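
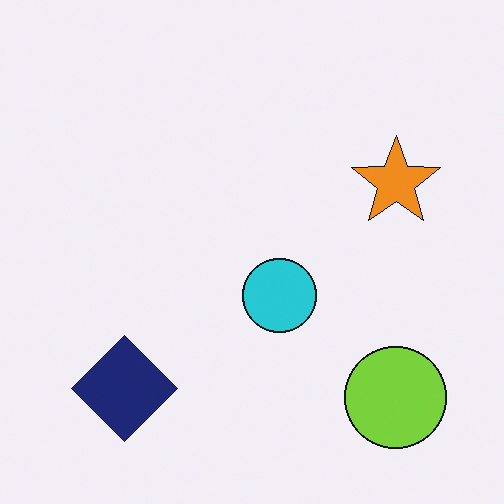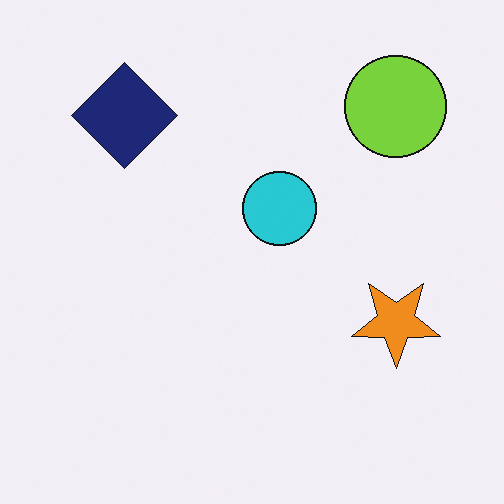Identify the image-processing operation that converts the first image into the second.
This is the original image flipped vertically (top ↔ bottom).

The lime circle is in the bottom-right of the first image and the top-right of the second — shapes on opposite sides of the horizontal midline have swapped in a mirror flip.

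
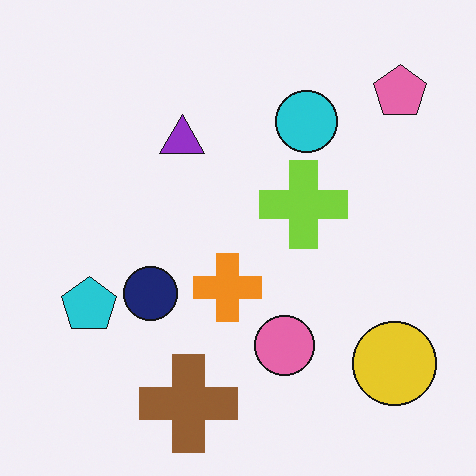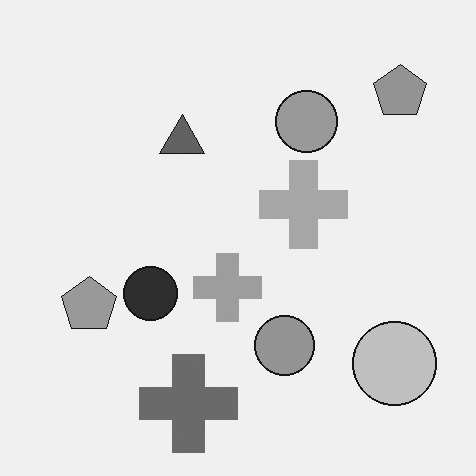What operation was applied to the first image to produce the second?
This is the original image converted to grayscale.

All color is removed — every shape is now a shade of grey.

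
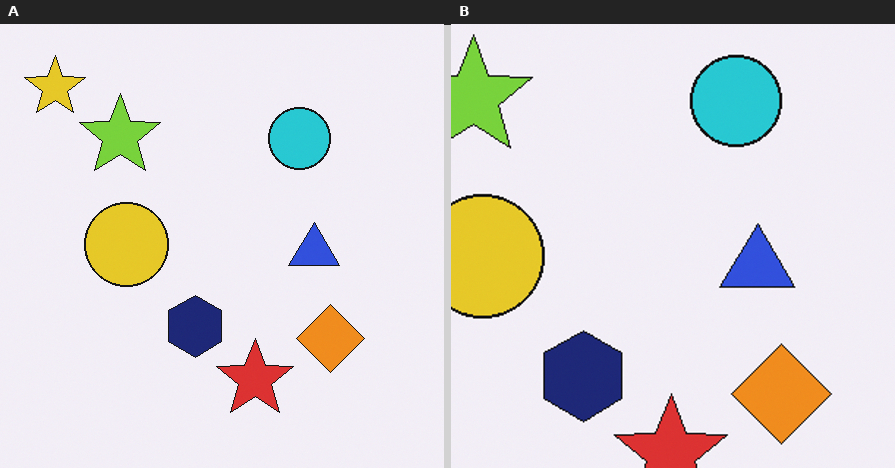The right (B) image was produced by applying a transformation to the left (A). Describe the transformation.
The image was cropped to a modestly smaller region and rescaled.

The visible shapes are larger and the field of view is narrower; shapes near the original edges may be partly or wholly outside the frame — a crop-and-rescale.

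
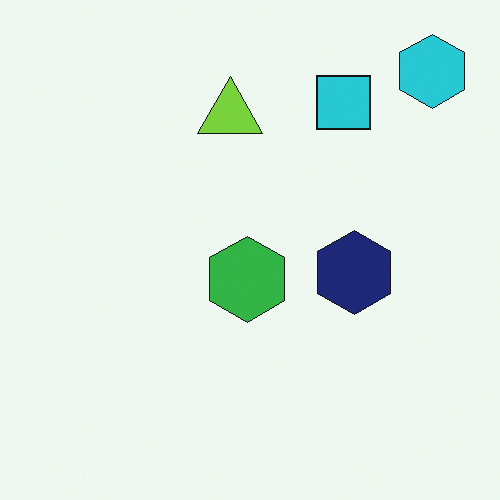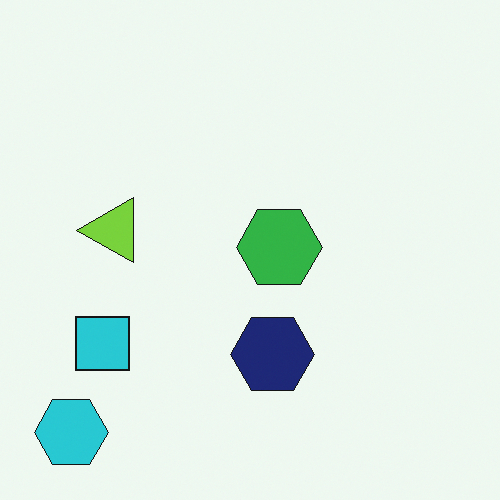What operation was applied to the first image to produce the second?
This is the original image transposed (reflected across the top-left ↔ bottom-right diagonal).

Shapes have swapped their row and column positions — what was in the top-right is now in the bottom-left — a diagonal reflection.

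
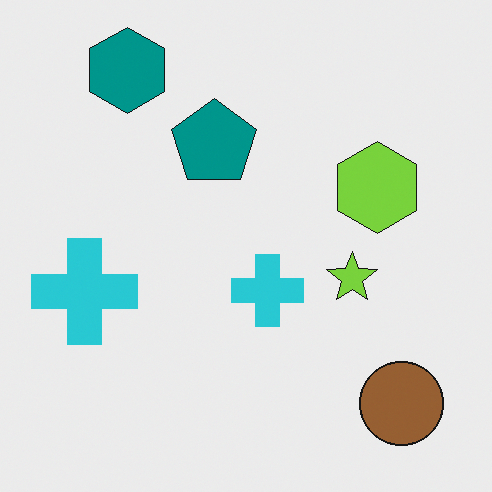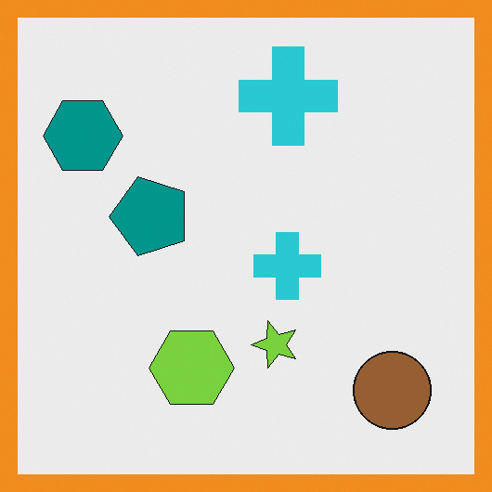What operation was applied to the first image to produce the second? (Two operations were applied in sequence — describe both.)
The image was transposed (reflected across the top-left ↔ bottom-right diagonal), then framed with a orange border.

Shapes have swapped their row and column positions — what was in the top-right is now in the bottom-left — a diagonal reflection. A solid orange frame runs around the edge of the second image, with the content slightly shrunk inside it.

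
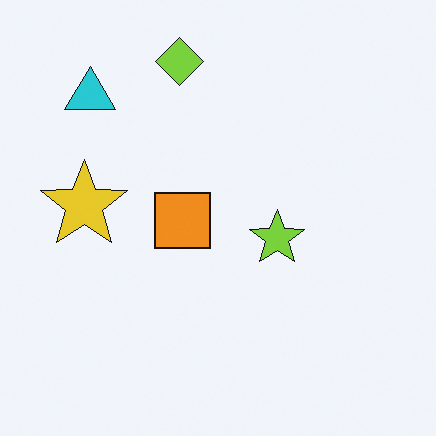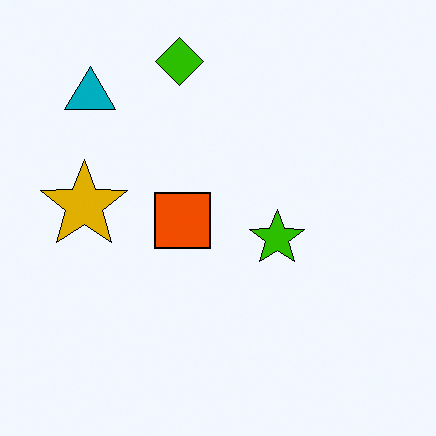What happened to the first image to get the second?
The second image is the first given much higher contrast.

Tones are pushed away from mid-grey across the whole image — a global contrast change.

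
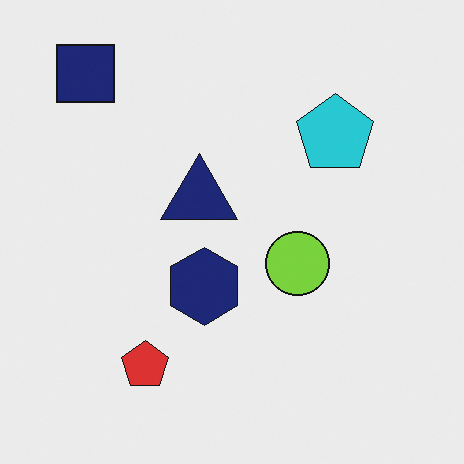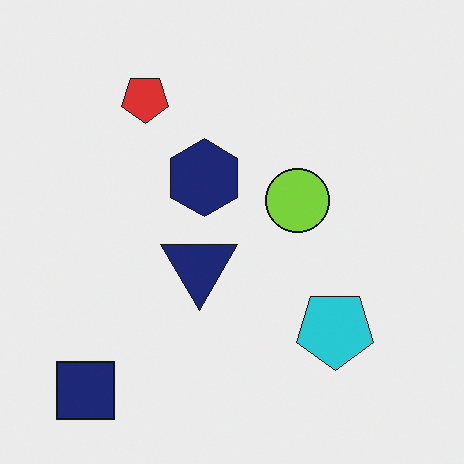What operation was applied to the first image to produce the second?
The second image is the first flipped vertically (top ↔ bottom).

The navy square is in the top-left of the first image and the bottom-left of the second — shapes on opposite sides of the horizontal midline have swapped in a mirror flip.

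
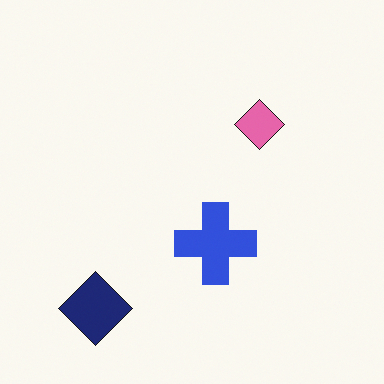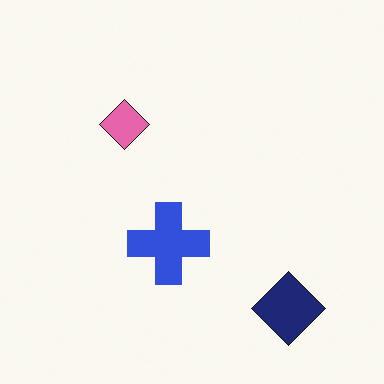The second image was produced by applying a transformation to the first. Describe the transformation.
This is the original image flipped horizontally (left ↔ right).

The navy diamond is in the bottom-left of the first image and the bottom-right of the second — shapes on opposite sides of the vertical midline have swapped in a mirror flip.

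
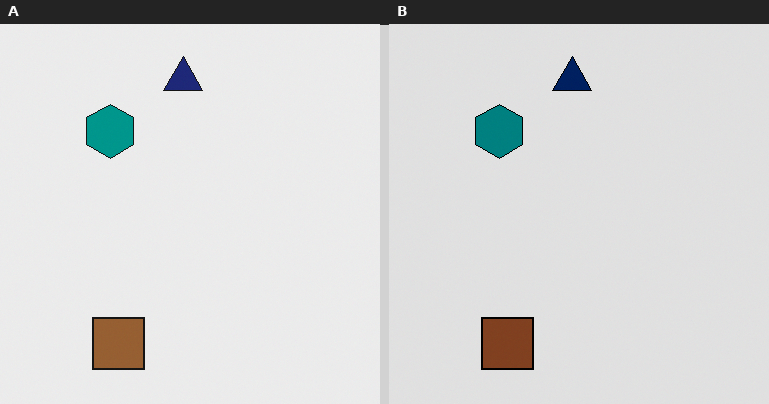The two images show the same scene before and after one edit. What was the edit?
The transformation is: moderately posterized.

Each flat color has snapped to a coarser quantized level — most visibly, the near-white background has dropped to a flat grey.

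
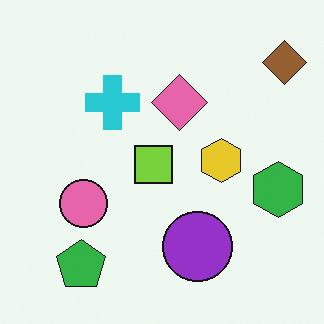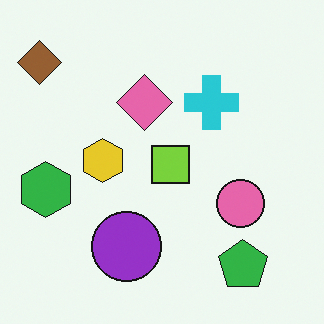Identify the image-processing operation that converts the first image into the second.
It was flipped horizontally (left ↔ right).

The brown diamond is in the top-right of the first image and the top-left of the second — shapes on opposite sides of the vertical midline have swapped in a mirror flip.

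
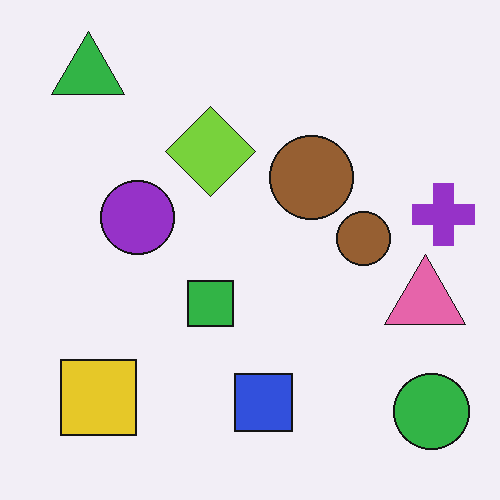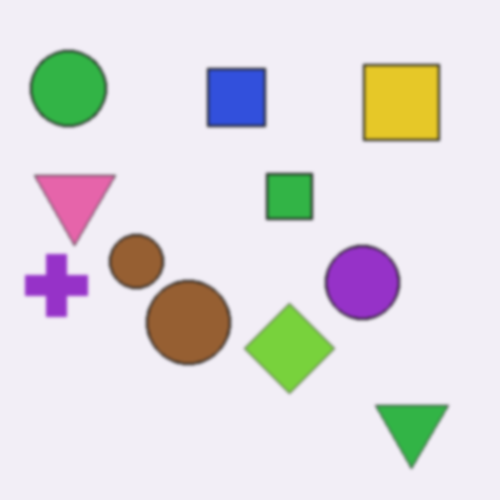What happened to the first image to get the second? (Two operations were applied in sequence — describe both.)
This is the original image rotated 180°, then slightly softened.

The green circle sits in the bottom-right of the first image and the top-left of the second — consistent with a whole-image 180° rotation. Shape edges and outlines are uniformly softened across the whole image.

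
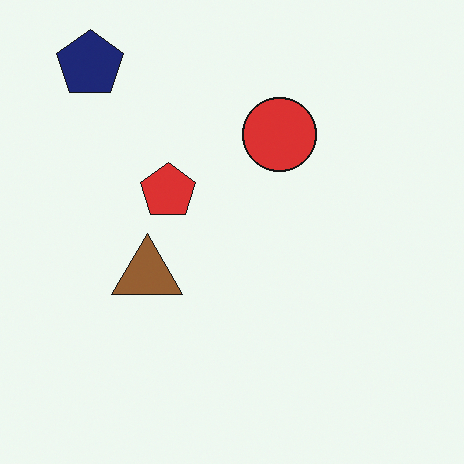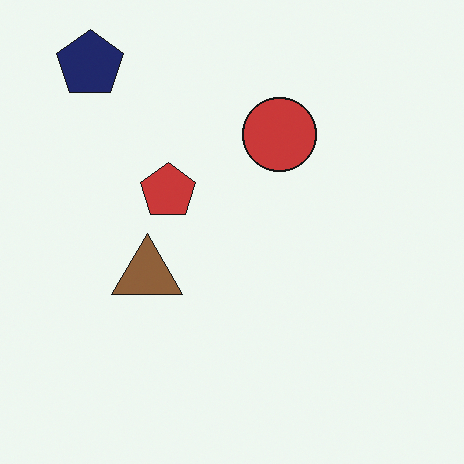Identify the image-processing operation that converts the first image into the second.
This is the original image slightly desaturated.

All colors are more muted and greyish — a global saturation change.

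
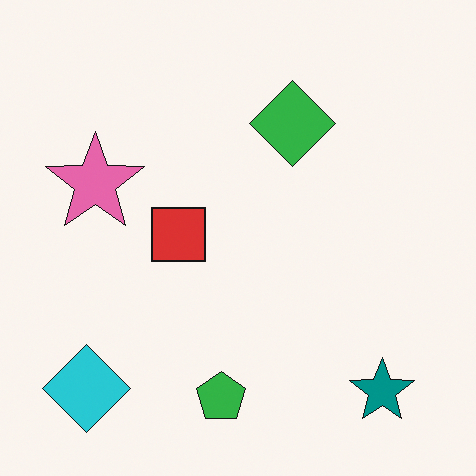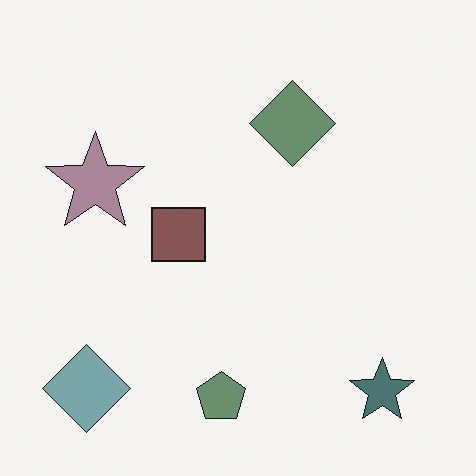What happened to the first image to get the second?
The second image is the first heavily desaturated.

All colors are more muted and greyish — a global saturation change.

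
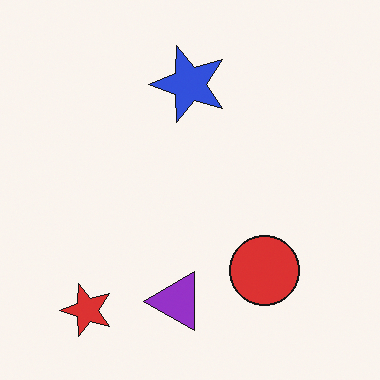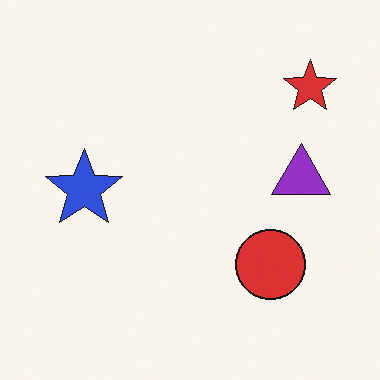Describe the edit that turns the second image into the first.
The transformation is: transposed (reflected across the top-left ↔ bottom-right diagonal).

Shapes have swapped their row and column positions — what was in the top-right is now in the bottom-left — a diagonal reflection.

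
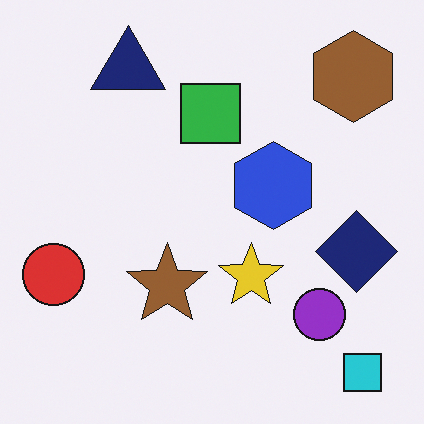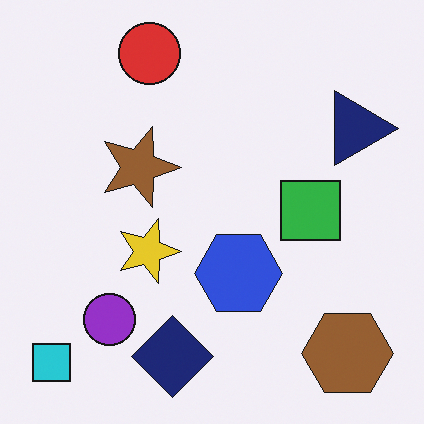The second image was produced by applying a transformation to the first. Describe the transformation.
The transformation is: rotated 90° clockwise.

The cyan square sits in the bottom-right of the first image and the bottom-left of the second — consistent with a whole-image 90° clockwise rotation.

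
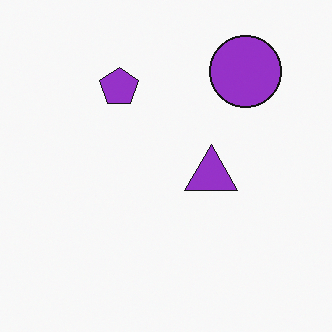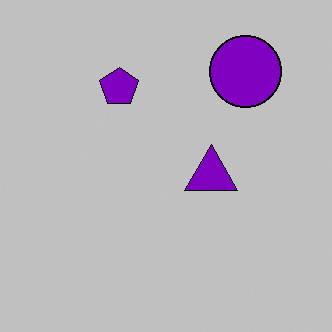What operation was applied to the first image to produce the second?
It was aggressively posterized.

Each flat color has snapped to a coarser quantized level — most visibly, the near-white background has dropped to a flat grey.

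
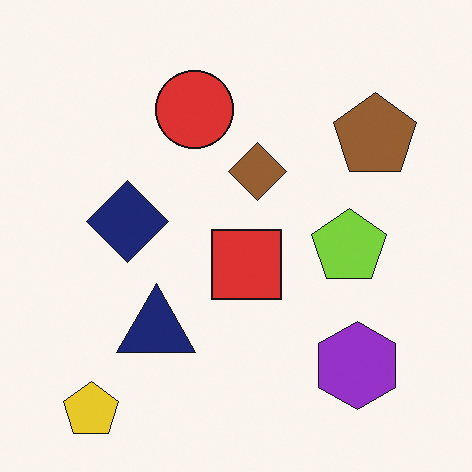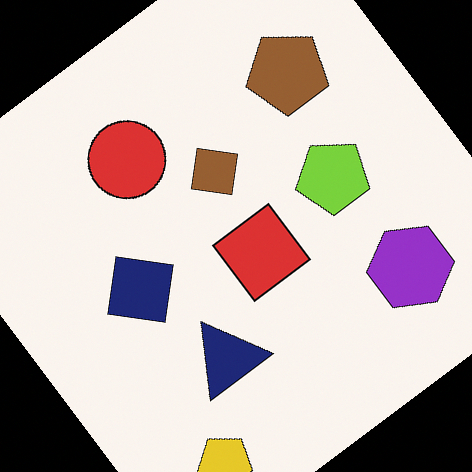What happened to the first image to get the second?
The image was rotated counter-clockwise by a large amount — several tens of degrees.

Every shape is tilted by the same angle and the image corners show triangular fill wedges — a whole-image rotation by a non-right angle.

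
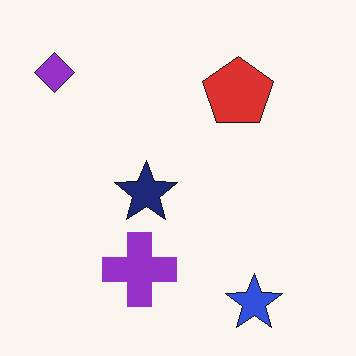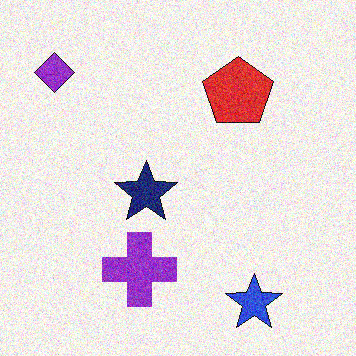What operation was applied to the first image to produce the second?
The image was degraded with moderate additive noise.

Random speckle covers the whole image, including the flat background.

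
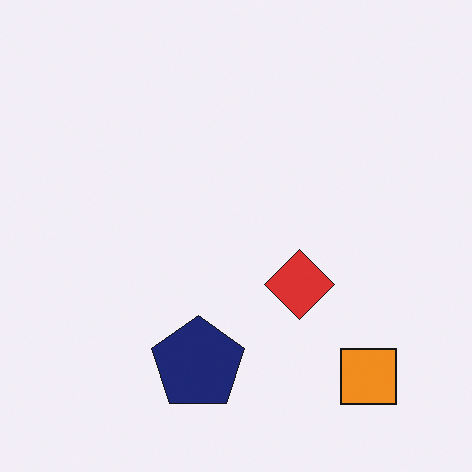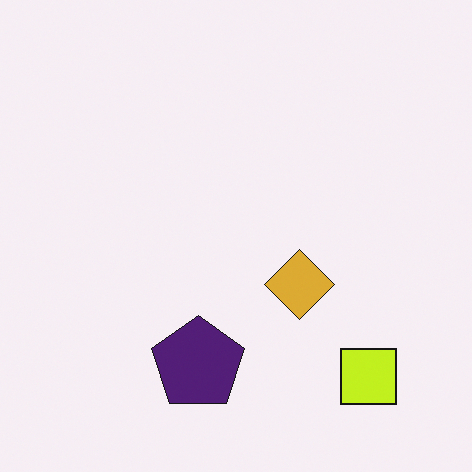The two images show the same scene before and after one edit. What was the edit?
This is the original image hue-shifted slightly.

Every shape's color has rotated by the same amount around the hue wheel — a uniform hue shift.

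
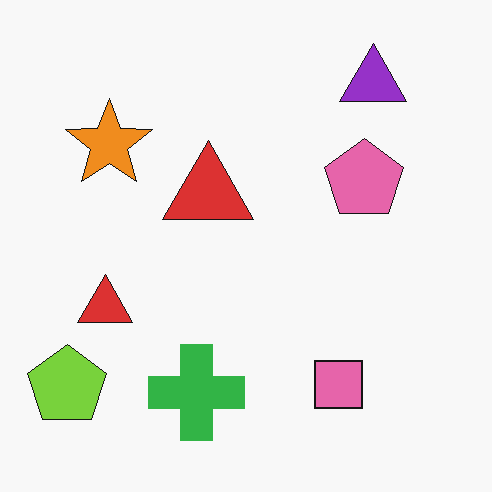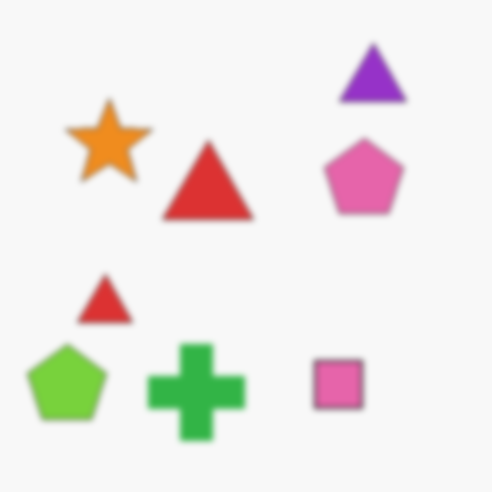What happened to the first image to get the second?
The second image is the first noticeably gaussian-blurred.

Shape edges and outlines are uniformly softened across the whole image.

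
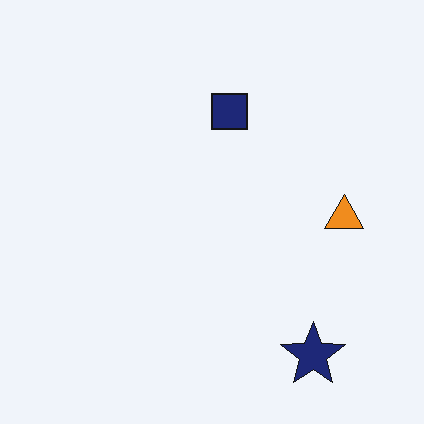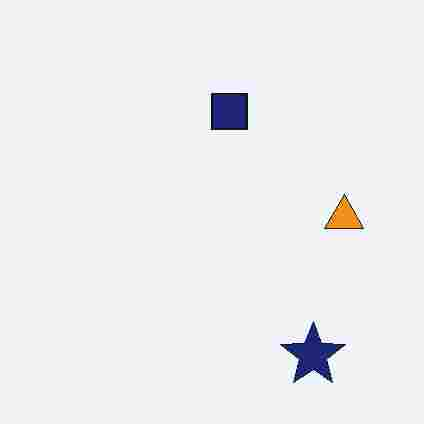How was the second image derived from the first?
It was heavily JPEG-compressed with obvious blocking artifacts.

Blocky 8×8 compression artifacts appear around shape edges and the flat background shows ringing — characteristic JPEG degradation.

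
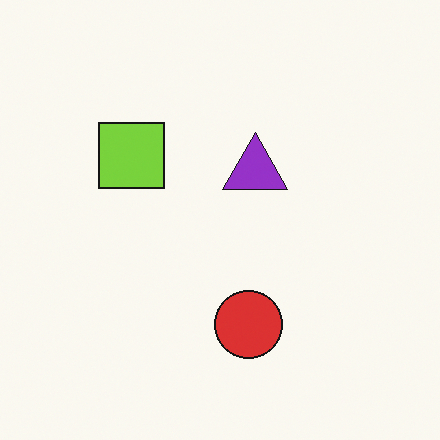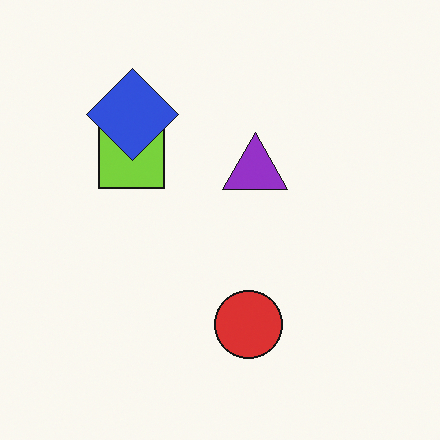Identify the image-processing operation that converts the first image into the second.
The transformation is: overlaid with an additional blue diamond.

A blue diamond appears in the second image that is absent from the first.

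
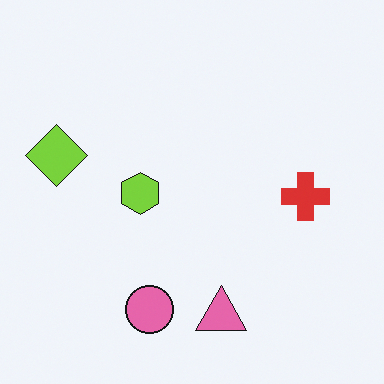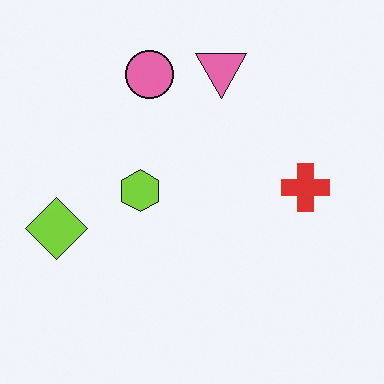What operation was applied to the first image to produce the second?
This is the original image flipped vertically (top ↔ bottom).

The pink triangle is in the bottom of the first image and the top of the second — shapes on opposite sides of the horizontal midline have swapped in a mirror flip.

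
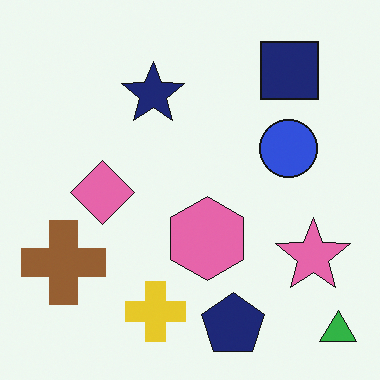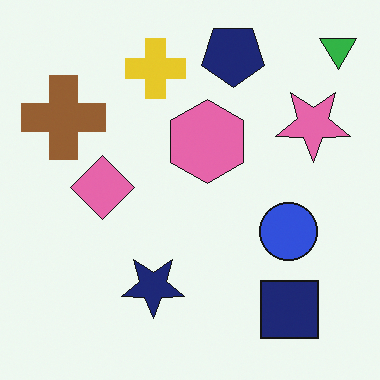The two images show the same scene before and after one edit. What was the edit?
The second image is the first flipped vertically (top ↔ bottom).

The green triangle is in the bottom-right of the first image and the top-right of the second — shapes on opposite sides of the horizontal midline have swapped in a mirror flip.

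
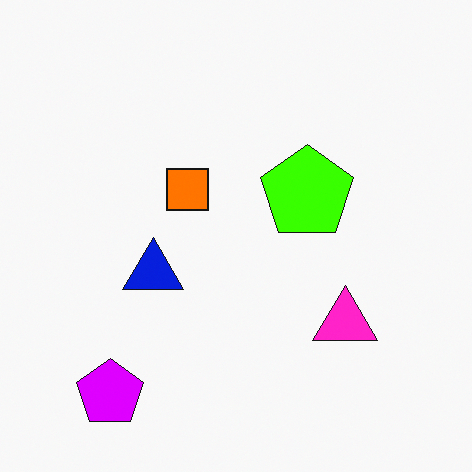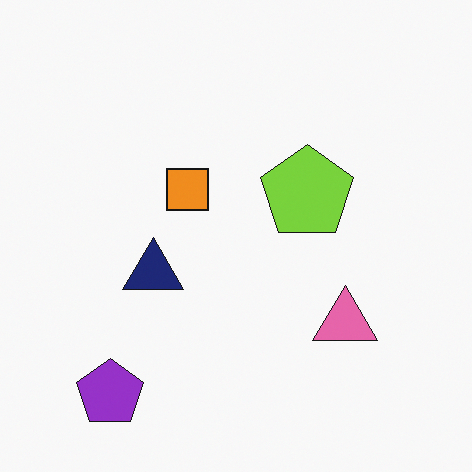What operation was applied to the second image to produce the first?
The image was heavily oversaturated.

All colors are more vivid — a global saturation change.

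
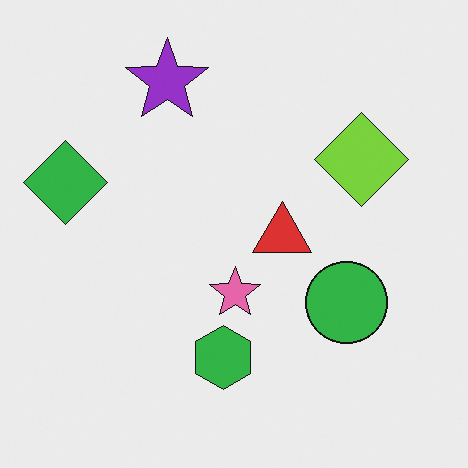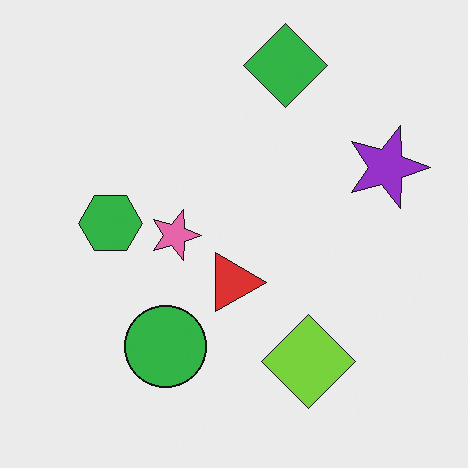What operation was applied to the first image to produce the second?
The transformation is: rotated 90° clockwise.

The green diamond sits in the left of the first image and the top of the second — consistent with a whole-image 90° clockwise rotation.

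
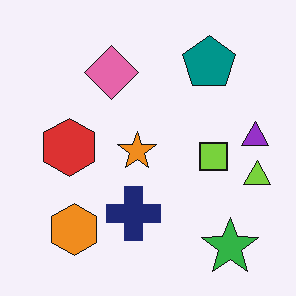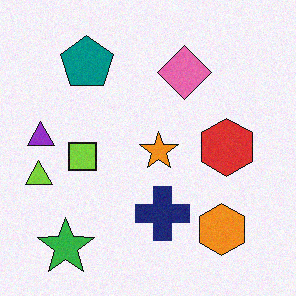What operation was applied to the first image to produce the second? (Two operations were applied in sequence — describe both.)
The second image is the first flipped horizontally (left ↔ right), then degraded with a light layer of grain.

The lime triangle is in the right of the first image and the left of the second — shapes on opposite sides of the vertical midline have swapped in a mirror flip. Random speckle covers the whole image, including the flat background.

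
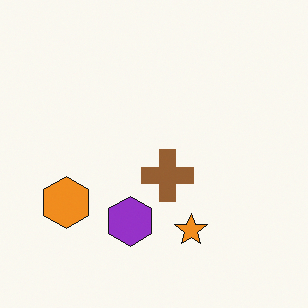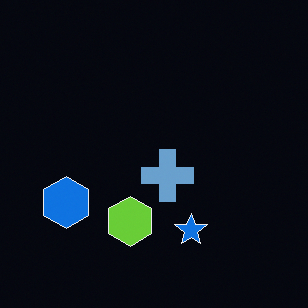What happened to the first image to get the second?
The second image is the first color-inverted (negative).

The light background has become dark and every shape's color is its complement — a photographic negative.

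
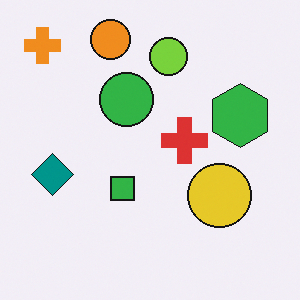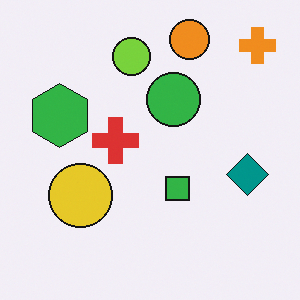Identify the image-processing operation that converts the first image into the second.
Flipped horizontally (left ↔ right).

The orange cross is in the top-left of the first image and the top-right of the second — shapes on opposite sides of the vertical midline have swapped in a mirror flip.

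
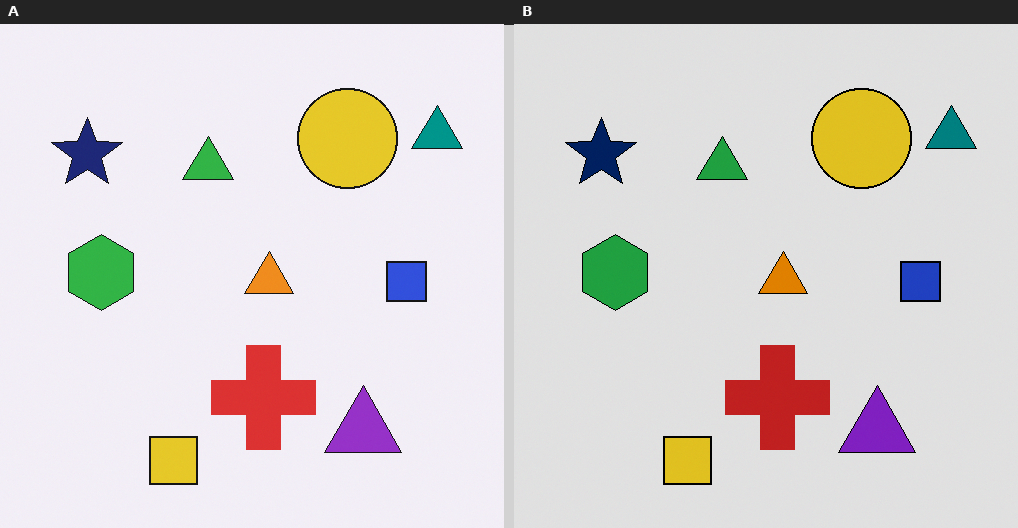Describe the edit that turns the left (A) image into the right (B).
The image was moderately posterized.

Each flat color has snapped to a coarser quantized level — most visibly, the near-white background has dropped to a flat grey.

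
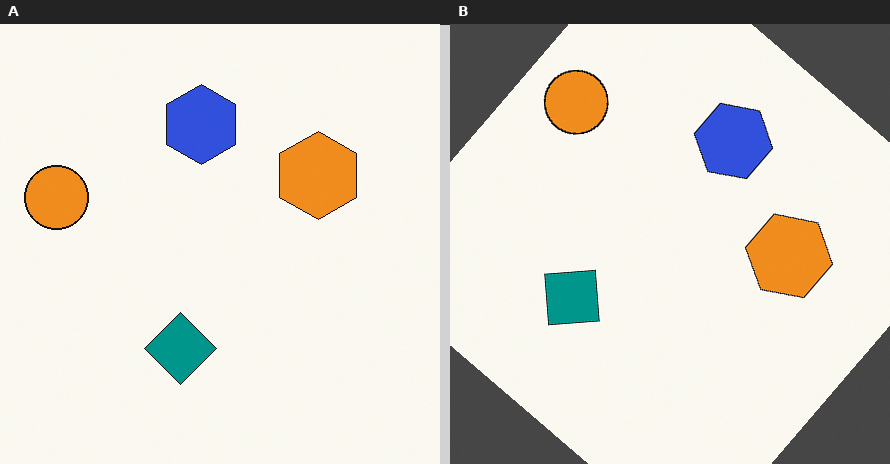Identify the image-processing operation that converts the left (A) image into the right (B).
The right (B) image is the left (A) rotated clockwise by a large amount — several tens of degrees.

Every shape is tilted by the same angle and the image corners show triangular fill wedges — a whole-image rotation by a non-right angle.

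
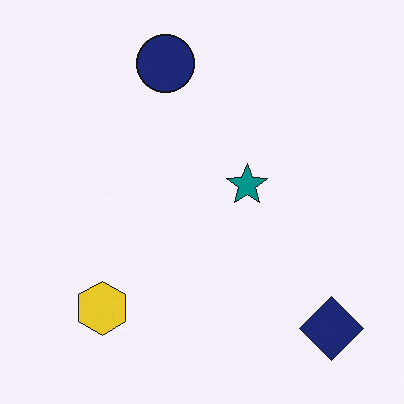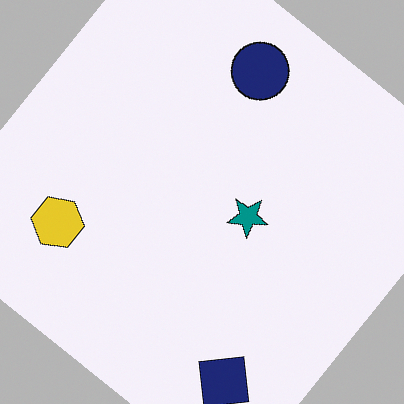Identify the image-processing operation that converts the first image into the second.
It was rotated clockwise by a large amount — several tens of degrees.

Every shape is tilted by the same angle and the image corners show triangular fill wedges — a whole-image rotation by a non-right angle.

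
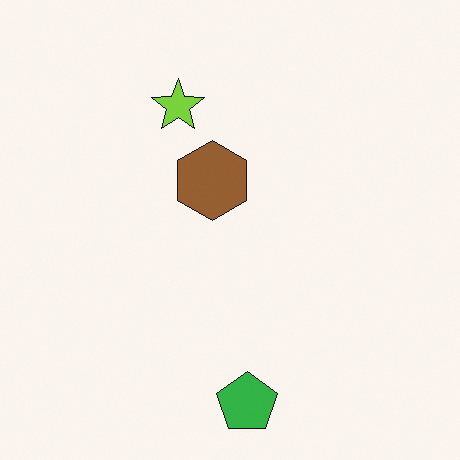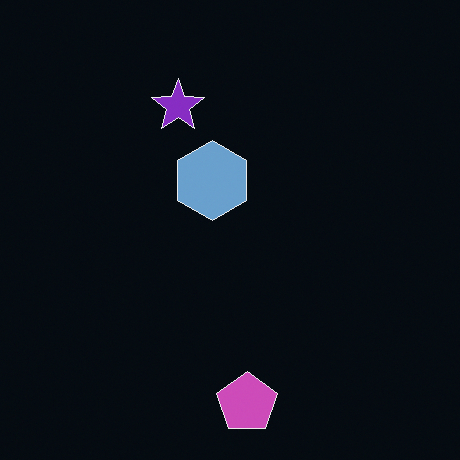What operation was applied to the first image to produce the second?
The transformation is: color-inverted (negative).

The light background has become dark and every shape's color is its complement — a photographic negative.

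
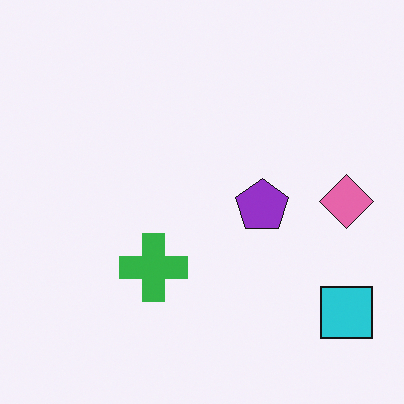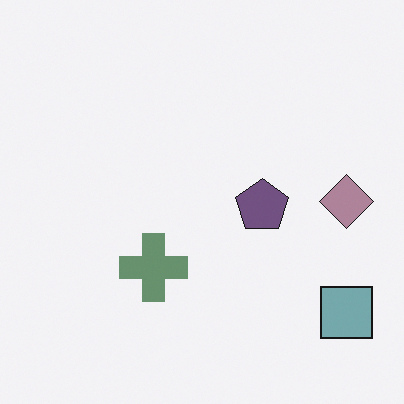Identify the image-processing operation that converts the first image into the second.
The transformation is: heavily desaturated.

All colors are more muted and greyish — a global saturation change.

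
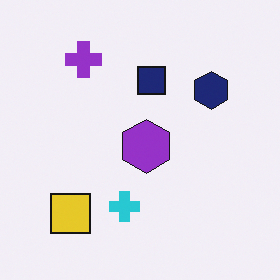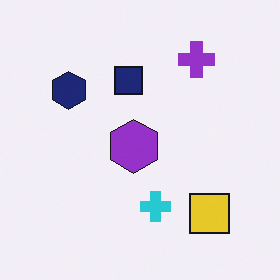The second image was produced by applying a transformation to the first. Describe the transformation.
The image was flipped horizontally (left ↔ right).

The navy hexagon is in the top-right of the first image and the top-left of the second — shapes on opposite sides of the vertical midline have swapped in a mirror flip.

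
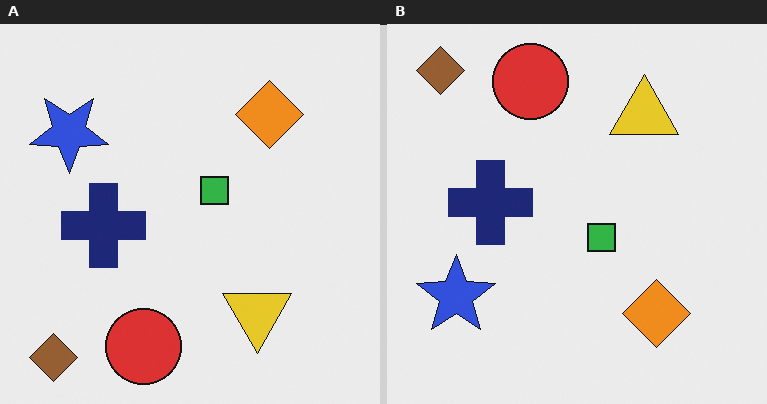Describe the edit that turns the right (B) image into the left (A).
The left (A) image is the right (B) flipped vertically (top ↔ bottom).

The brown diamond is in the top-left of the right (B) image and the bottom-left of the left (A) — shapes on opposite sides of the horizontal midline have swapped in a mirror flip.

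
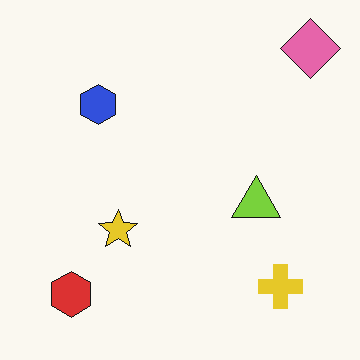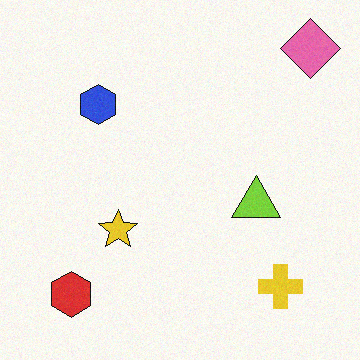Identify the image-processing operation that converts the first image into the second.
This is the original image degraded with subtle gaussian noise.

Random speckle covers the whole image, including the flat background.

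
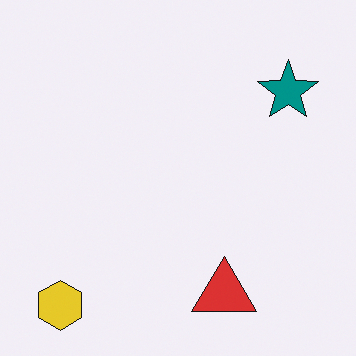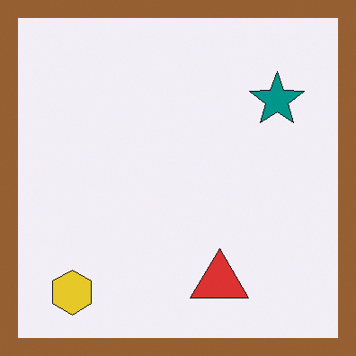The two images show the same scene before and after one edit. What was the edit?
The transformation is: framed with a brown border.

A solid brown frame runs around the edge of the second image, with the content slightly shrunk inside it.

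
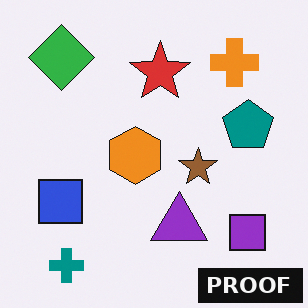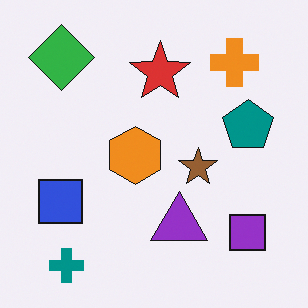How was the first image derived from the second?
The transformation is: watermarked with the text "PROOF" in the lower-right corner.

A dark label reading "PROOF" appears in the lower-right corner.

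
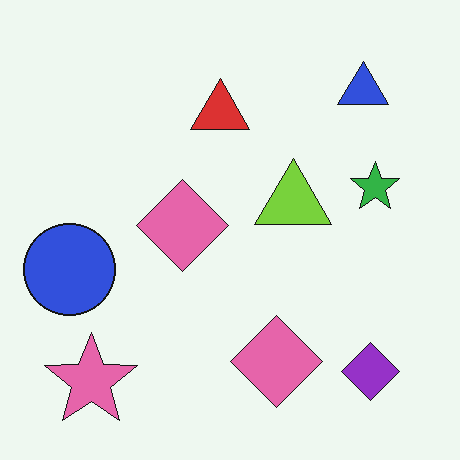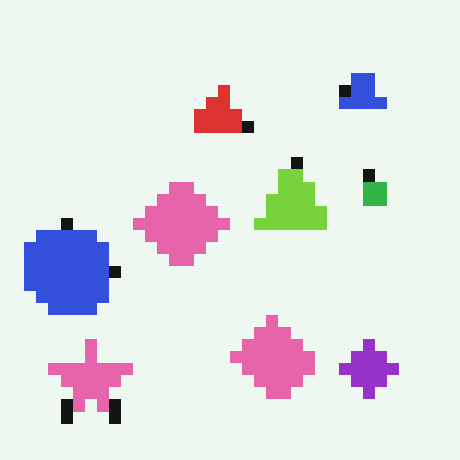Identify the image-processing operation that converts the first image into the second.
The image was coarsely pixelated.

Shapes are reduced to large square blocks; fine edges and outlines are lost — a downscale-then-upscale (mosaic) effect.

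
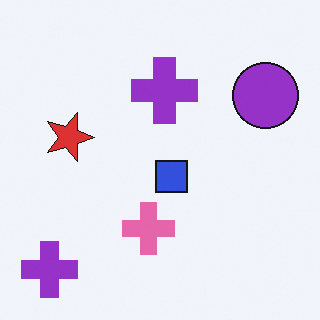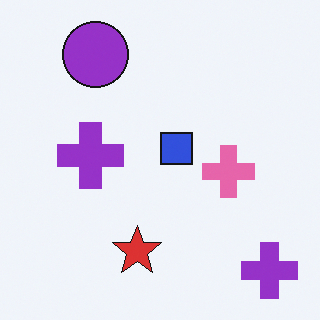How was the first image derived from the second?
It was rotated 90° clockwise.

The purple circle sits in the top-left of the second image and the top-right of the first — consistent with a whole-image 90° clockwise rotation.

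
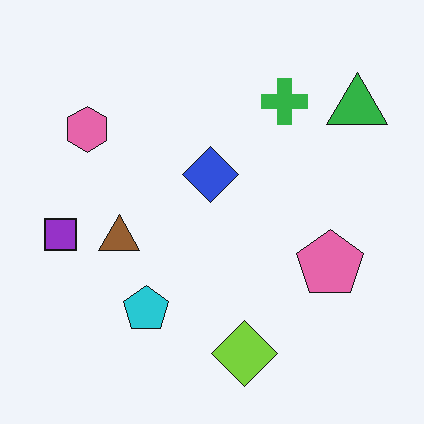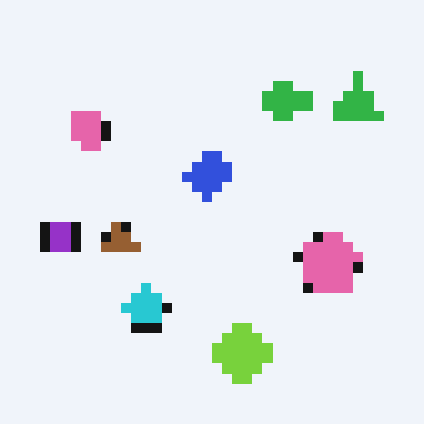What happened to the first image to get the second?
The second image is the first heavily pixelated into large blocks.

Shapes are reduced to large square blocks; fine edges and outlines are lost — a downscale-then-upscale (mosaic) effect.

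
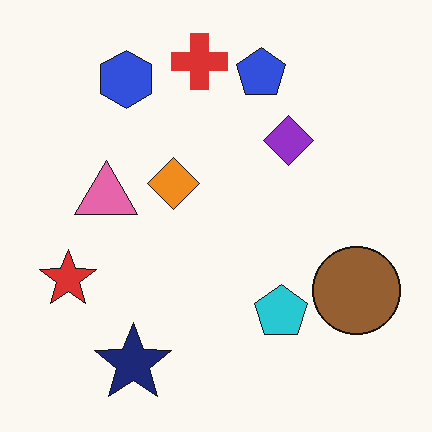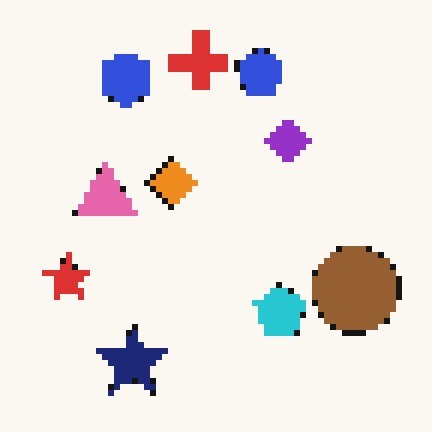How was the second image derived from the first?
The transformation is: pixelated into visible square blocks.

Shapes are reduced to large square blocks; fine edges and outlines are lost — a downscale-then-upscale (mosaic) effect.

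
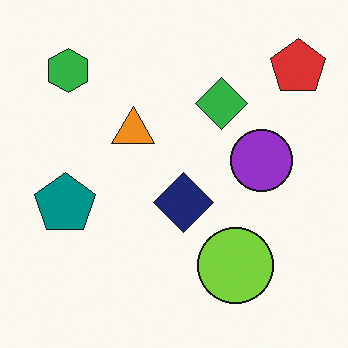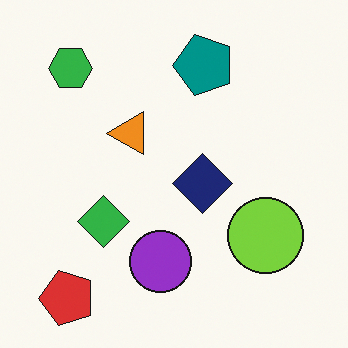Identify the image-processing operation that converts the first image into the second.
The second image is the first transposed (reflected across the top-left ↔ bottom-right diagonal).

Shapes have swapped their row and column positions — what was in the top-right is now in the bottom-left — a diagonal reflection.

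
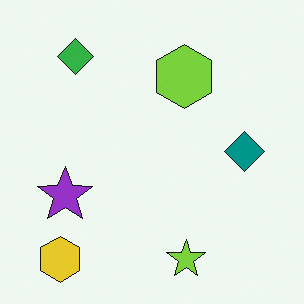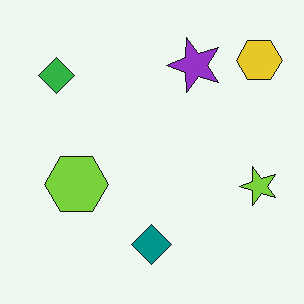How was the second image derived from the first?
This is the original image transposed (reflected across the top-left ↔ bottom-right diagonal).

Shapes have swapped their row and column positions — what was in the top-right is now in the bottom-left — a diagonal reflection.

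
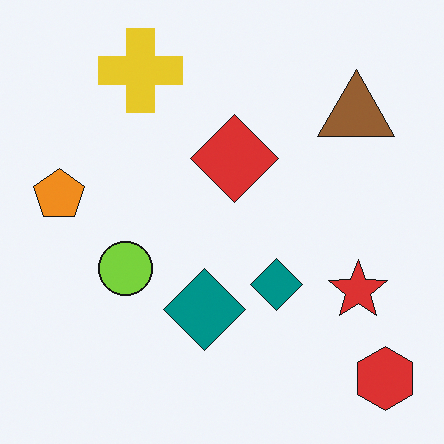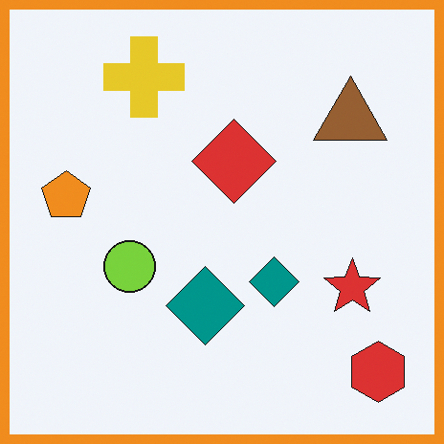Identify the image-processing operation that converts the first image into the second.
It was framed with a orange border.

A solid orange frame runs around the edge of the second image, with the content slightly shrunk inside it.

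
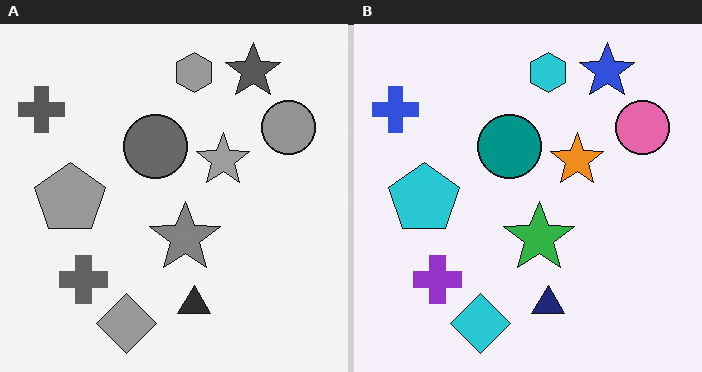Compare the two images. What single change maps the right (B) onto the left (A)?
Converted to grayscale.

All color is removed — every shape is now a shade of grey.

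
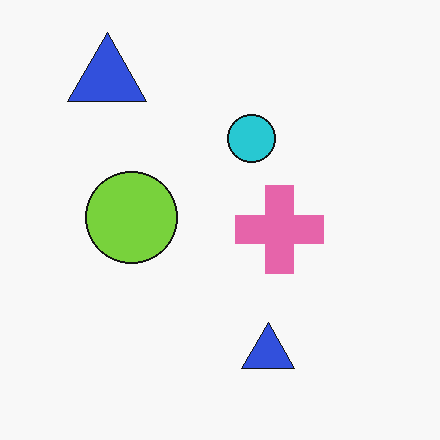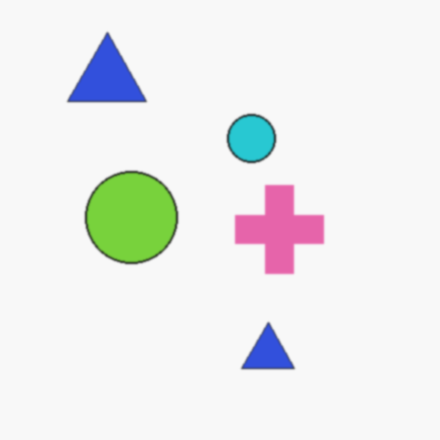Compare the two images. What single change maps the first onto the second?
It was slightly softened.

Shape edges and outlines are uniformly softened across the whole image.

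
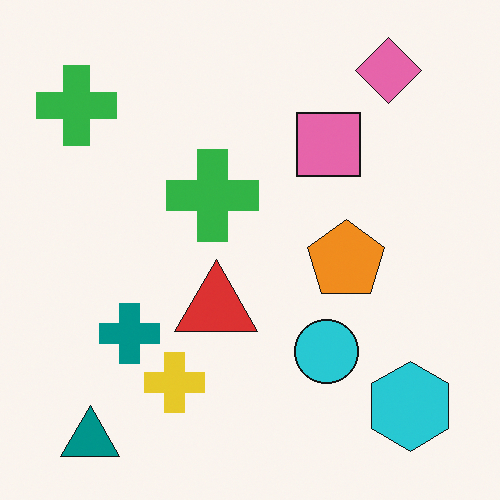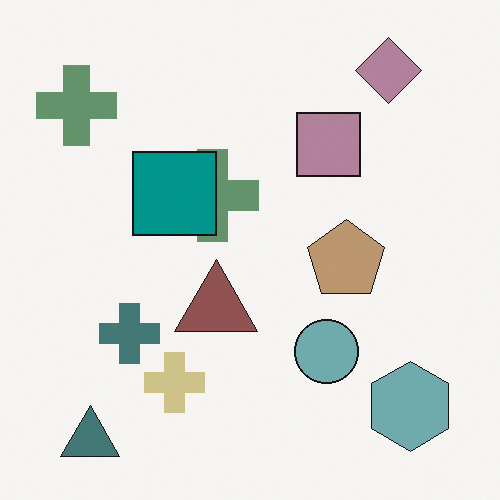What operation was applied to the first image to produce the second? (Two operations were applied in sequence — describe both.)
It was made much more muted (saturation change), then overlaid with an additional teal square.

All colors are more muted and greyish — a global saturation change. A teal square appears in the second image that is absent from the first.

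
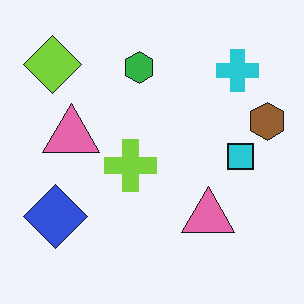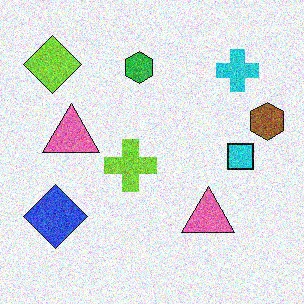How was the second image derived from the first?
This is the original image degraded with strong gaussian noise.

Random speckle covers the whole image, including the flat background.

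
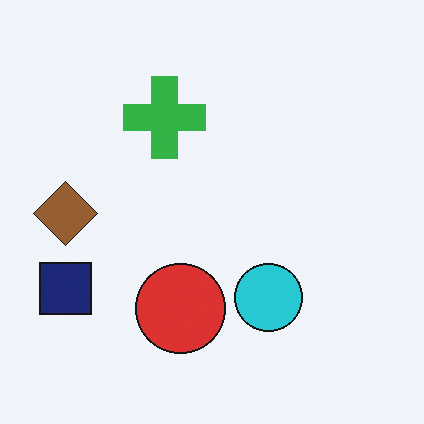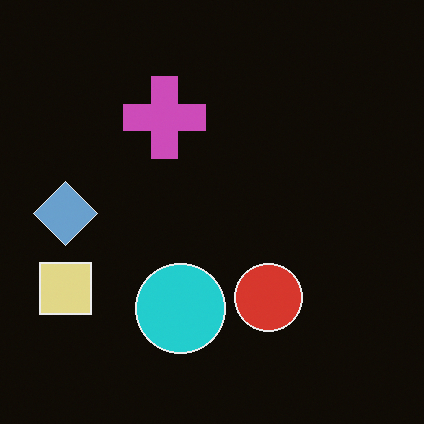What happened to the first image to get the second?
The image was color-inverted (negative).

The light background has become dark and every shape's color is its complement — a photographic negative.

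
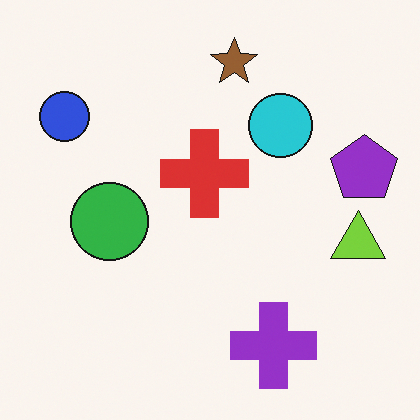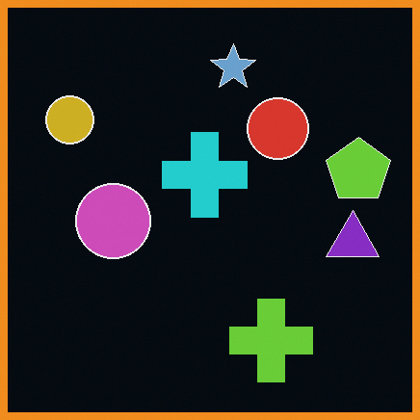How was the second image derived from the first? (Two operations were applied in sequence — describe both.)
The second image is the first color-inverted (negative), then framed with a orange border.

The light background has become dark and every shape's color is its complement — a photographic negative. A solid orange frame runs around the edge of the second image, with the content slightly shrunk inside it.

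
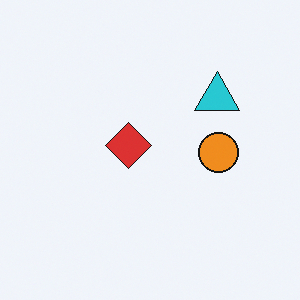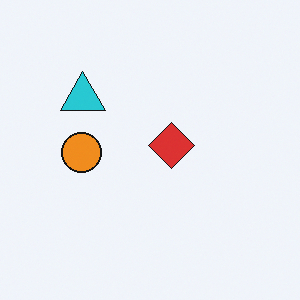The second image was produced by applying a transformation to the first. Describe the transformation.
The second image is the first flipped horizontally (left ↔ right).

The orange circle is in the right of the first image and the left of the second — shapes on opposite sides of the vertical midline have swapped in a mirror flip.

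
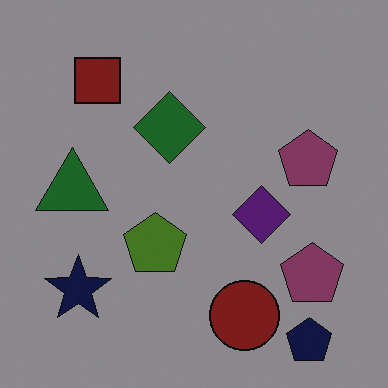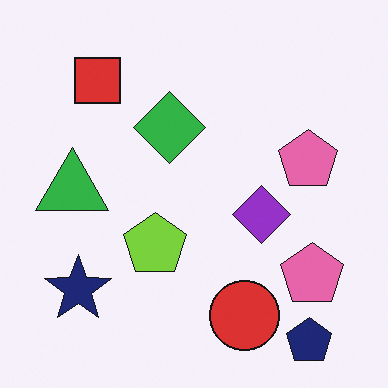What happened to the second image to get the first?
This is the original image substantially darkened.

Every pixel — background and shapes alike — is uniformly darkened.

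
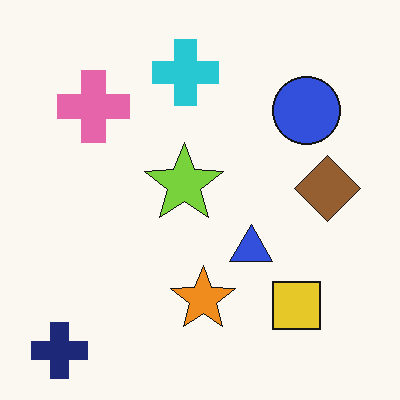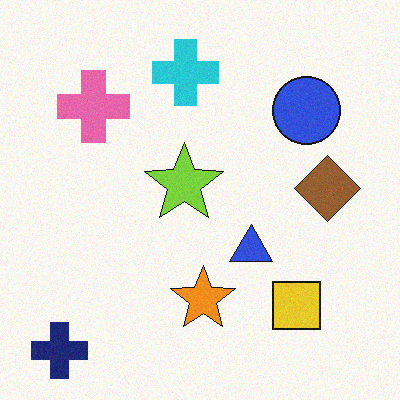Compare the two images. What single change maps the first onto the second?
Degraded with a light layer of grain.

Random speckle covers the whole image, including the flat background.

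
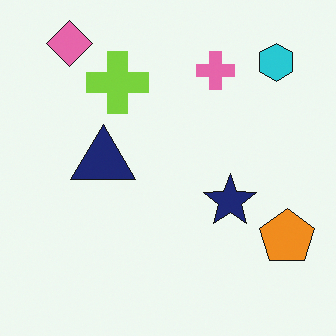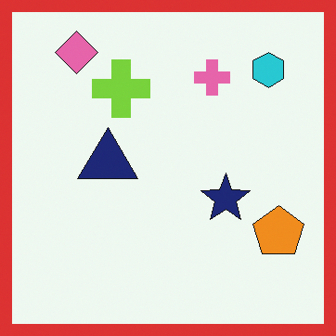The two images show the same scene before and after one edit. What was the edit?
The transformation is: framed with a red border.

A solid red frame runs around the edge of the second image, with the content slightly shrunk inside it.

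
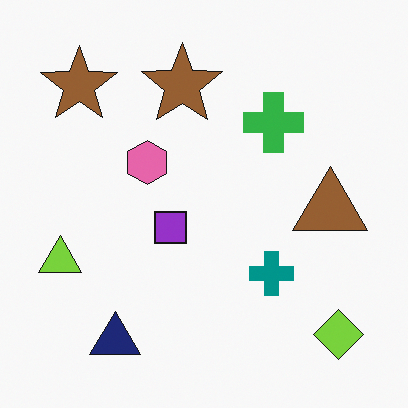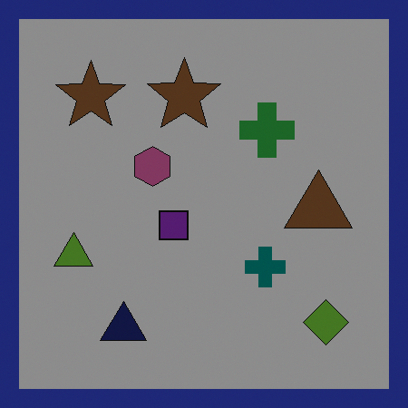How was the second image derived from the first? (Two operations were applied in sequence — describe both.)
Darkened a lot, then framed with a navy border.

Every pixel — background and shapes alike — is uniformly darkened. A solid navy frame runs around the edge of the second image, with the content slightly shrunk inside it.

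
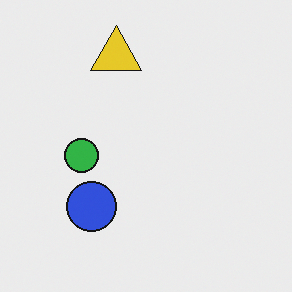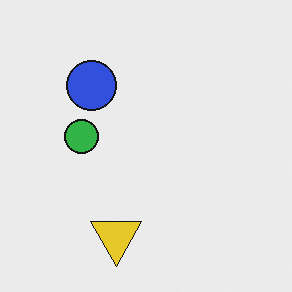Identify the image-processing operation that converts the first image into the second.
It was flipped vertically (top ↔ bottom).

The yellow triangle is in the top of the first image and the bottom of the second — shapes on opposite sides of the horizontal midline have swapped in a mirror flip.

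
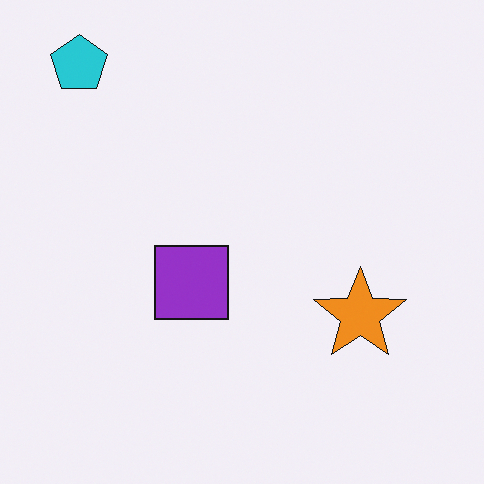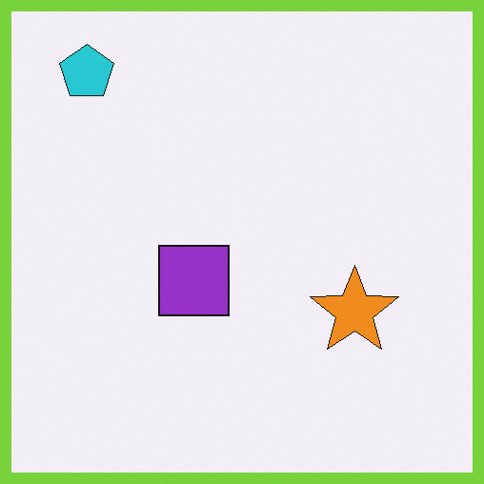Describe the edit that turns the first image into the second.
This is the original image framed with a lime border.

A solid lime frame runs around the edge of the second image, with the content slightly shrunk inside it.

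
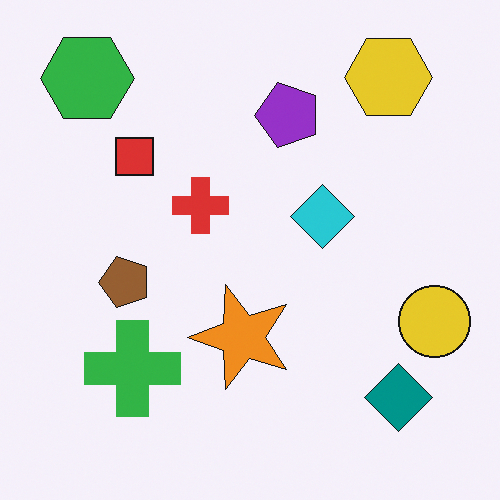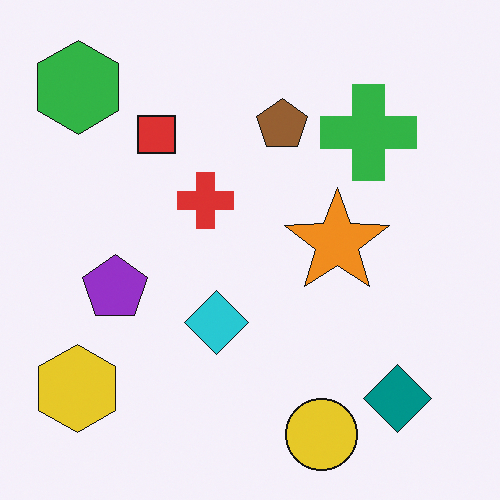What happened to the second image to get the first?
Transposed (reflected across the top-left ↔ bottom-right diagonal).

Shapes have swapped their row and column positions — what was in the top-right is now in the bottom-left — a diagonal reflection.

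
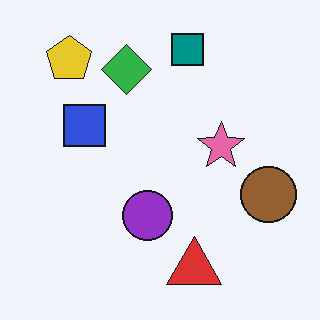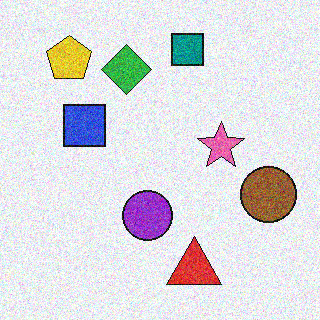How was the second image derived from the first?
This is the original image degraded with visible gaussian noise.

Random speckle covers the whole image, including the flat background.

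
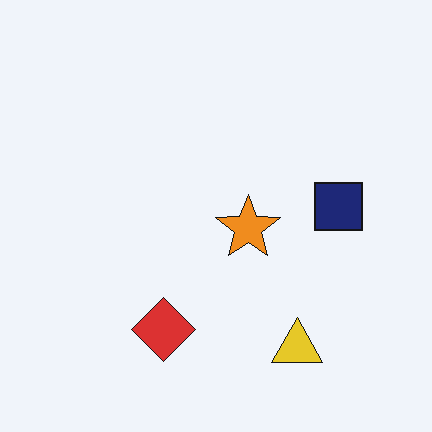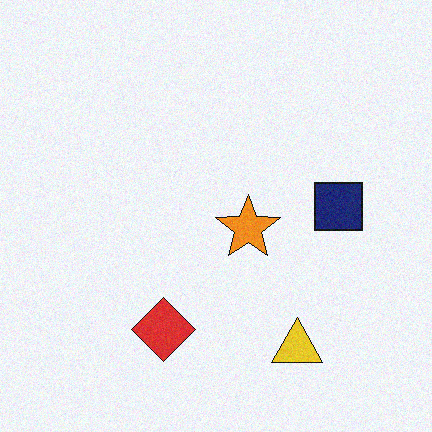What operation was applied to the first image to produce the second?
Degraded with a light layer of grain.

Random speckle covers the whole image, including the flat background.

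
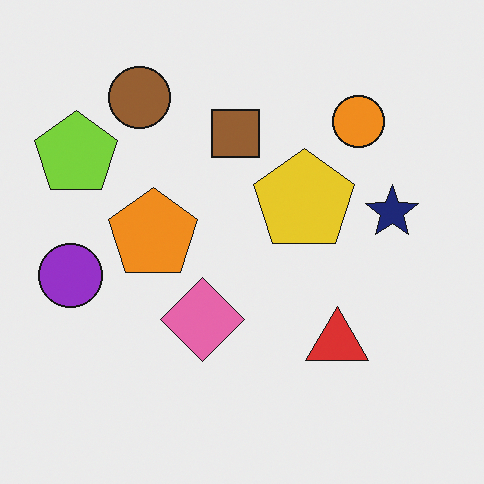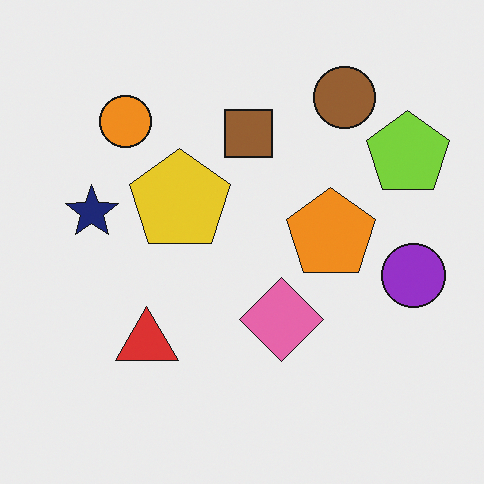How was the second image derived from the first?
It was flipped horizontally (left ↔ right).

The purple circle is in the left of the first image and the right of the second — shapes on opposite sides of the vertical midline have swapped in a mirror flip.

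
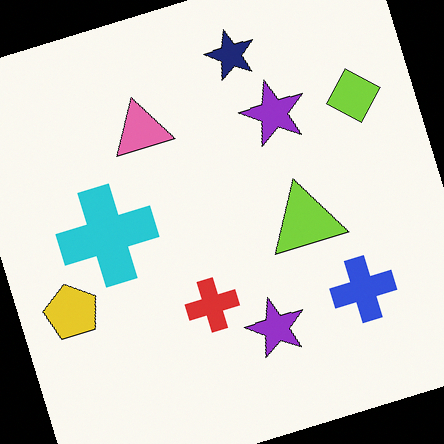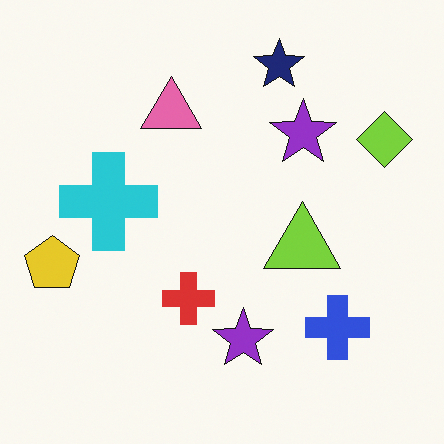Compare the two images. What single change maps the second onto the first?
The first image is the second rotated counter-clockwise by a moderate amount.

Every shape is tilted by the same angle and the image corners show triangular fill wedges — a whole-image rotation by a non-right angle.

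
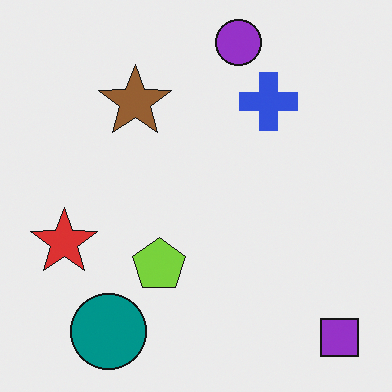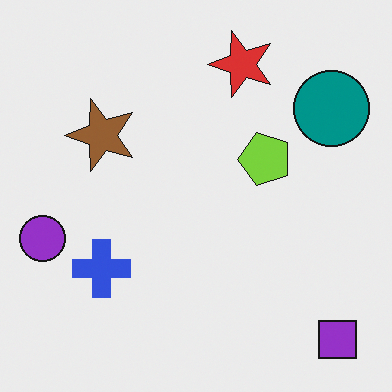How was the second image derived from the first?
It was transposed (reflected across the top-left ↔ bottom-right diagonal).

Shapes have swapped their row and column positions — what was in the top-right is now in the bottom-left — a diagonal reflection.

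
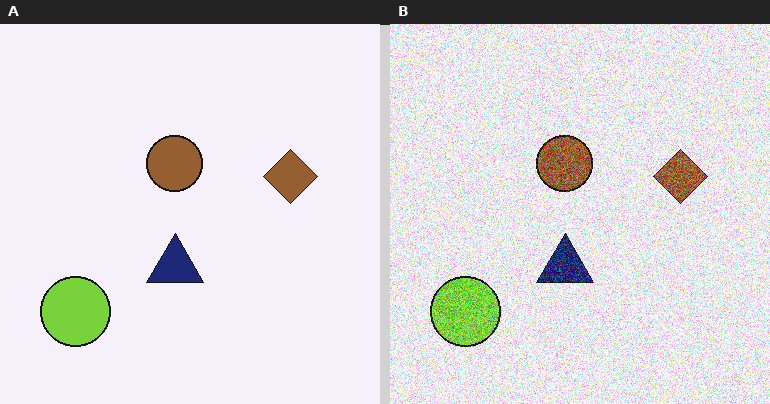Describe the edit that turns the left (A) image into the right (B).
Degraded with heavy additive noise.

Random speckle covers the whole image, including the flat background.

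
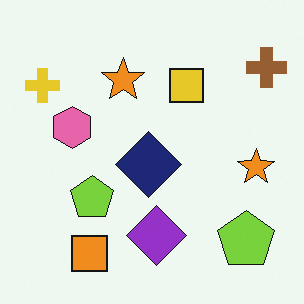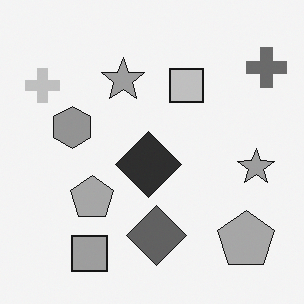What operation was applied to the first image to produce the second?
Converted to grayscale.

All color is removed — every shape is now a shade of grey.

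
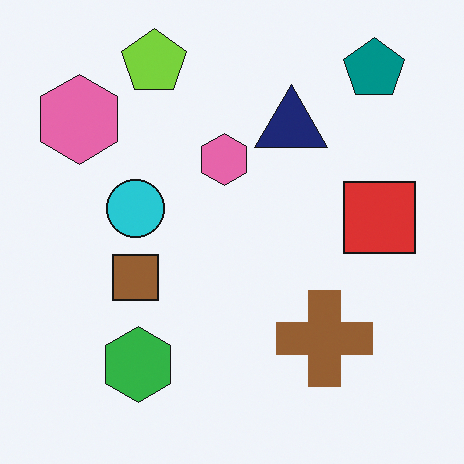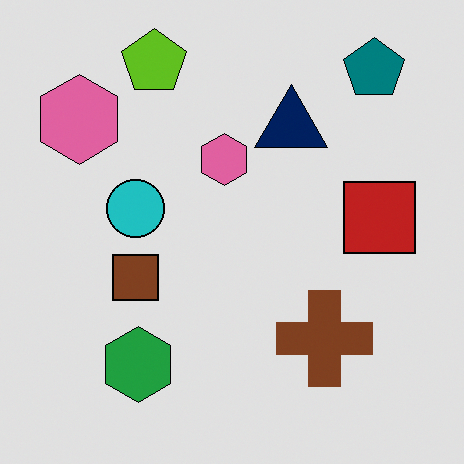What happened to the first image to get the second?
It was moderately posterized.

Each flat color has snapped to a coarser quantized level — most visibly, the near-white background has dropped to a flat grey.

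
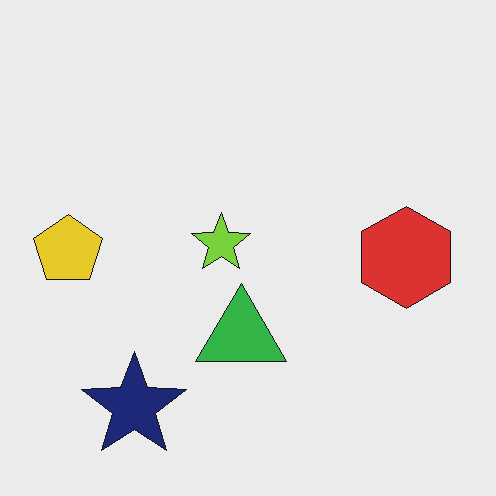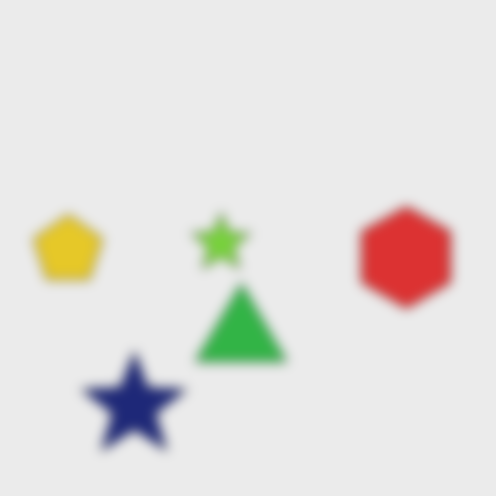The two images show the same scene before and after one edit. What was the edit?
Heavily blurred.

Shape edges and outlines are uniformly softened across the whole image.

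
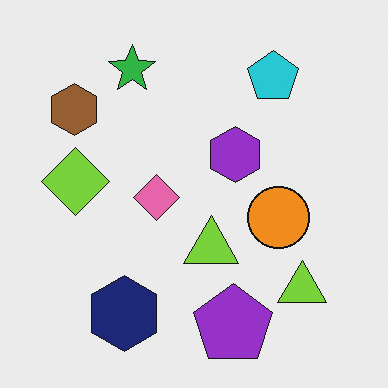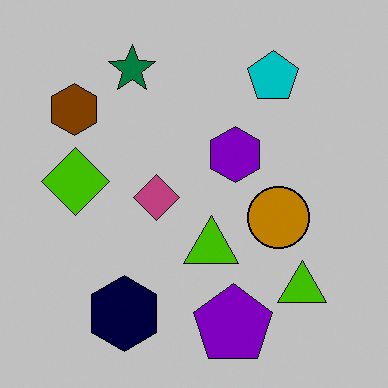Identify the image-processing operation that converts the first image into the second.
The image was aggressively posterized.

Each flat color has snapped to a coarser quantized level — most visibly, the near-white background has dropped to a flat grey.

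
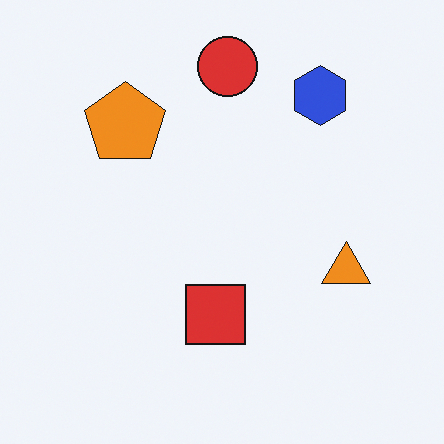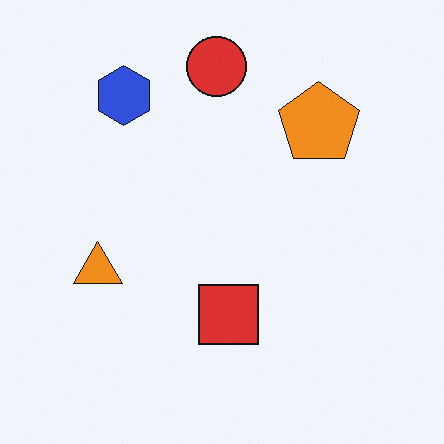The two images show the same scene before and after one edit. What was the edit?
It was flipped horizontally (left ↔ right).

The orange triangle is in the right of the first image and the left of the second — shapes on opposite sides of the vertical midline have swapped in a mirror flip.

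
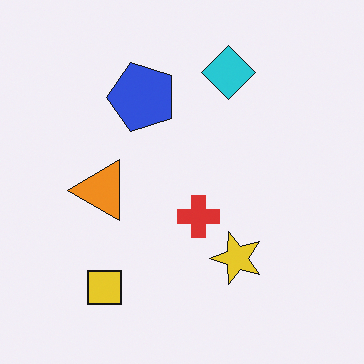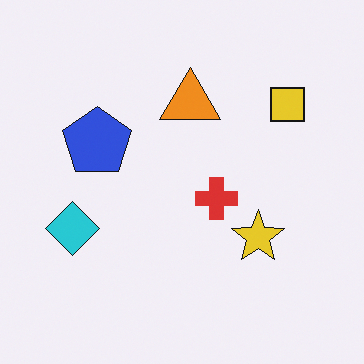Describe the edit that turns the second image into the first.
The first image is the second transposed (reflected across the top-left ↔ bottom-right diagonal).

Shapes have swapped their row and column positions — what was in the top-right is now in the bottom-left — a diagonal reflection.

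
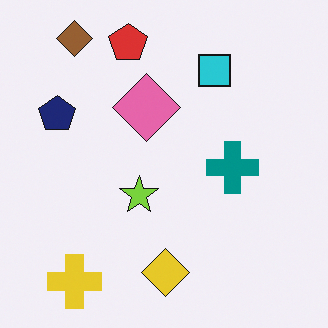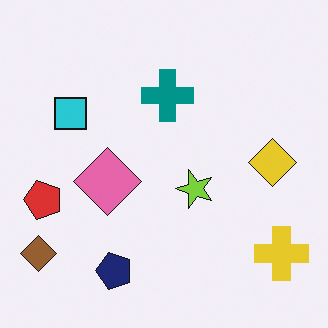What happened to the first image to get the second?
This is the original image rotated 90° counter-clockwise.

The brown diamond sits in the top-left of the first image and the bottom-left of the second — consistent with a whole-image 90° counter-clockwise rotation.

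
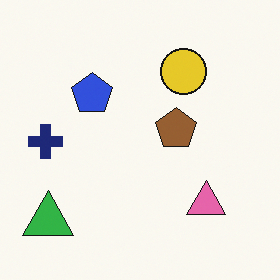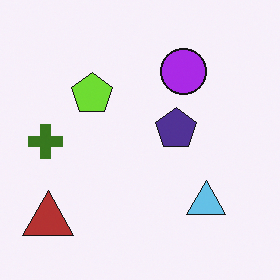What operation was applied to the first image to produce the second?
The image was hue-shifted by a large amount.

Every shape's color has rotated by the same amount around the hue wheel — a uniform hue shift.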